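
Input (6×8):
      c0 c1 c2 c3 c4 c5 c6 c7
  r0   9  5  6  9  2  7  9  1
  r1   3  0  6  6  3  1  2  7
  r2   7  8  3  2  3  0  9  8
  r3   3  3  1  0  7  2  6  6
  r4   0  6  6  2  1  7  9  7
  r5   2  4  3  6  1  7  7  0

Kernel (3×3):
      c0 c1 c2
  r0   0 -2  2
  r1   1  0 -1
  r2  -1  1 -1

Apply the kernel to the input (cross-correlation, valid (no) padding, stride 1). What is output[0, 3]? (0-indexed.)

16

The receptive field on the input at this output position is [9 2 7 / 6 3 1 / 2 3 0]. Elementwise product with the kernel and sum: 2·-2 + 7·2 + 6·1 + 1·-1 + 2·-1 + 3·1 + 0·-1.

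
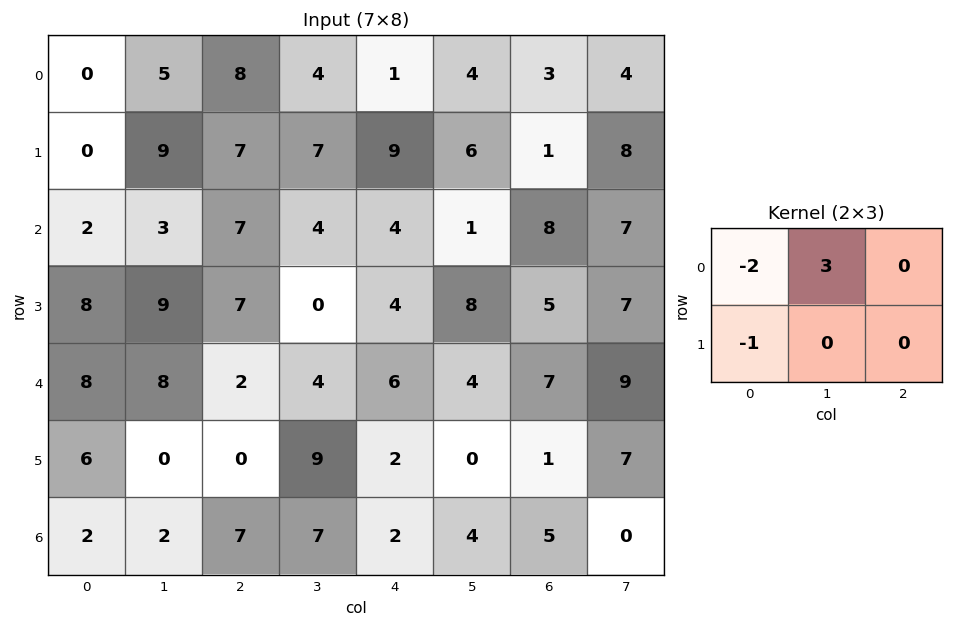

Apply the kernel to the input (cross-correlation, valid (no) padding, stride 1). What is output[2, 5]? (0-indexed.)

14

The receptive field on the input at this output position is [1 8 7 / 8 5 7]. Elementwise product with the kernel and sum: 1·-2 + 8·3 + 8·-1.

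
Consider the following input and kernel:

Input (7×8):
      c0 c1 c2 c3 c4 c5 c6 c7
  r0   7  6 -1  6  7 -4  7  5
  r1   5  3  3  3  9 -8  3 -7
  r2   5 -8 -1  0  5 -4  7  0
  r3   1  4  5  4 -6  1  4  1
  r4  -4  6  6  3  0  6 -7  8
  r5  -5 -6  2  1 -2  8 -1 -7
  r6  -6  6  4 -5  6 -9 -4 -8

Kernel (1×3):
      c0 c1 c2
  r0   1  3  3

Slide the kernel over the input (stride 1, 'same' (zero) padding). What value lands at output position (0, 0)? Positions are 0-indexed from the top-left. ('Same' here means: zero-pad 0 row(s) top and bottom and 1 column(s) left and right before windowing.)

39

The receptive field on the zero-padded input at this output position is [0 7 6]. Elementwise product with the kernel and sum: 0·1 + 7·3 + 6·3.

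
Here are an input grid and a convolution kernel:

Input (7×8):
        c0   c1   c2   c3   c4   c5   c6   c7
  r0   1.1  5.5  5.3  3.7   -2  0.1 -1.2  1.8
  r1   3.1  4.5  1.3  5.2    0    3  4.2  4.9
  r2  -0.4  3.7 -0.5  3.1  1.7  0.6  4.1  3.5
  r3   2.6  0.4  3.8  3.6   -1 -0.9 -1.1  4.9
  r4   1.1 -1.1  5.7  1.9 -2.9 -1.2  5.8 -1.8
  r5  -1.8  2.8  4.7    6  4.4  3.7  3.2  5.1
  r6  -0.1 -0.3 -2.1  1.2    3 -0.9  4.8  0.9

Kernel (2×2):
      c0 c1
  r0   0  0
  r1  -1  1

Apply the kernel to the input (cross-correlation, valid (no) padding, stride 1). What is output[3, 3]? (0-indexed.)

-4.8

The receptive field on the input at this output position is [3.6 -1 / 1.9 -2.9]. Elementwise product with the kernel and sum: 1.9·-1 + -2.9·1.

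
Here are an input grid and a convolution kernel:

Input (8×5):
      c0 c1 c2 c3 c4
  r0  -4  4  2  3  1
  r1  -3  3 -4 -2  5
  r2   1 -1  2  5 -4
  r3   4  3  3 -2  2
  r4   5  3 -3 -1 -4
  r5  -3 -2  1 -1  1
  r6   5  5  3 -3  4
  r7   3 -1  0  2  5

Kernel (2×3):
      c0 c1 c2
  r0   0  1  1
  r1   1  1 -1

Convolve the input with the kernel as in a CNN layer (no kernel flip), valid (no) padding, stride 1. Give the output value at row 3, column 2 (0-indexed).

The receptive field on the input at this output position is [3 -2 2 / -3 -1 -4]. Elementwise product with the kernel and sum: -2·1 + 2·1 + -3·1 + -1·1 + -4·-1.

0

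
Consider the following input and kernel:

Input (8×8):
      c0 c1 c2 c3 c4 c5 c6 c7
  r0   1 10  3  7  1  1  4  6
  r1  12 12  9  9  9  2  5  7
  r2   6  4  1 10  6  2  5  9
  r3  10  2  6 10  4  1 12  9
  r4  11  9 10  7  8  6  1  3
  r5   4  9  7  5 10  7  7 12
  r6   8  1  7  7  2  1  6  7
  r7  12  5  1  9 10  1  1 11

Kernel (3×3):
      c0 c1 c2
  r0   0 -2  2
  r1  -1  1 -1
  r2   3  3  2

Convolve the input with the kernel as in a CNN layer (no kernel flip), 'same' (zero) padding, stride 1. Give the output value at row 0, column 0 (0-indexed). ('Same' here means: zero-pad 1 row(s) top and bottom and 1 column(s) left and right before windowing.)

51

The receptive field on the zero-padded input at this output position is [0 0 0 / 0 1 10 / 0 12 12]. Elementwise product with the kernel and sum: 0·-2 + 0·2 + 0·-1 + 1·1 + 10·-1 + 0·3 + 12·3 + 12·2.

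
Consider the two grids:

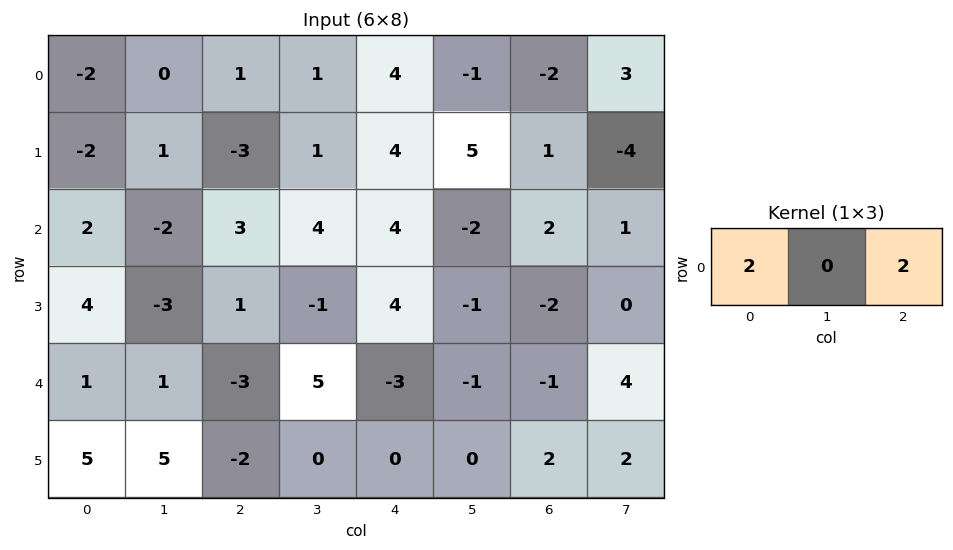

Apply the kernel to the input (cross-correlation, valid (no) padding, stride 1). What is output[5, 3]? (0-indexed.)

The receptive field on the input at this output position is [0 0 0]. Elementwise product with the kernel and sum: 0·2 + 0·2.

0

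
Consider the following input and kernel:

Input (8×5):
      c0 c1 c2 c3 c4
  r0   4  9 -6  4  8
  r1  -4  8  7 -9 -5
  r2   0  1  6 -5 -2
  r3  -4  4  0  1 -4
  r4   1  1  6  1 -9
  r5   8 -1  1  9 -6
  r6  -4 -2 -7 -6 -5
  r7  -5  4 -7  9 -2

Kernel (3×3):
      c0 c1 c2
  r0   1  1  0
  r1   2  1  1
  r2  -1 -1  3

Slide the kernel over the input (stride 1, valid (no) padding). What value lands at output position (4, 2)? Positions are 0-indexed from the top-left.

10

The receptive field on the input at this output position is [6 1 -9 / 1 9 -6 / -7 -6 -5]. Elementwise product with the kernel and sum: 6·1 + 1·1 + 1·2 + 9·1 + -6·1 + -7·-1 + -6·-1 + -5·3.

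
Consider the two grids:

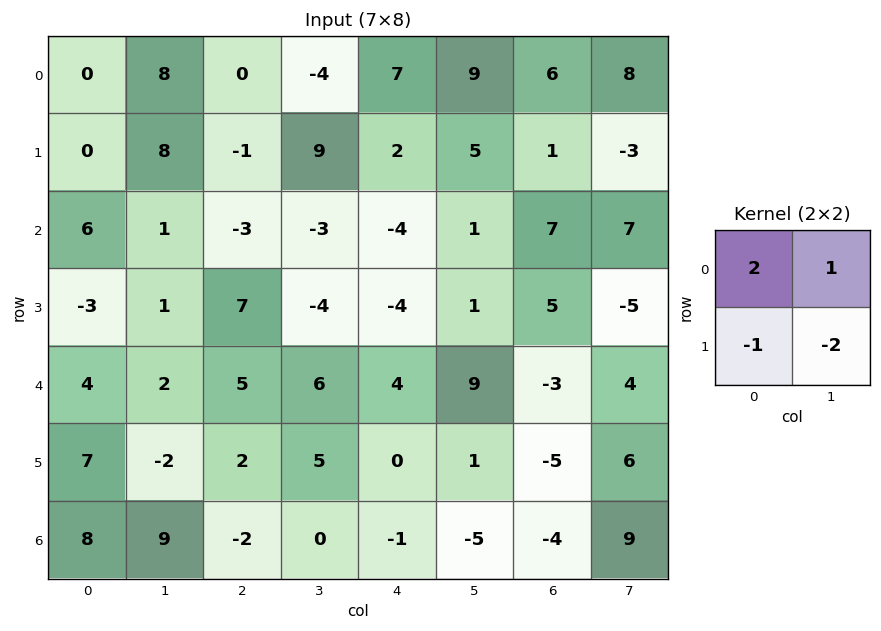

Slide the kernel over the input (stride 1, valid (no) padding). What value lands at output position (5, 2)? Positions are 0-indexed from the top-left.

The receptive field on the input at this output position is [2 5 / -2 0]. Elementwise product with the kernel and sum: 2·2 + 5·1 + -2·-1 + 0·-2.

11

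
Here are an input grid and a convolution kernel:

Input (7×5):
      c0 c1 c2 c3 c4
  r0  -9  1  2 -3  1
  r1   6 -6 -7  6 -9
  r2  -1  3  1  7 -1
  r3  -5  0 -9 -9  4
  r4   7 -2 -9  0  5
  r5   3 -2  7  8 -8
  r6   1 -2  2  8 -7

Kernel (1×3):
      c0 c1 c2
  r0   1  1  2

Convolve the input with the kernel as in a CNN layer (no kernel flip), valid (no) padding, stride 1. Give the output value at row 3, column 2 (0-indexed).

-10

The receptive field on the input at this output position is [-9 -9 4]. Elementwise product with the kernel and sum: -9·1 + -9·1 + 4·2.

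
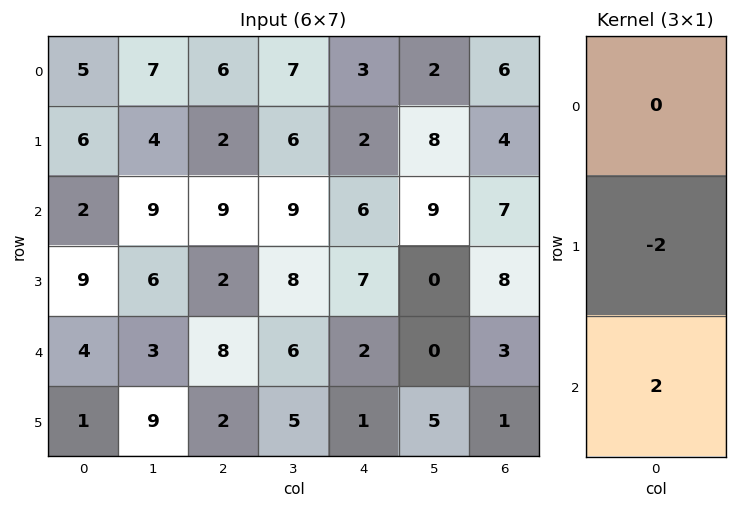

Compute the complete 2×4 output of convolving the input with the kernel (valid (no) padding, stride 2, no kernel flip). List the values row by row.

Output[0,0]: The receptive field on the input at this output position is [5 / 6 / 2]. Elementwise product with the kernel and sum: 6·-2 + 2·2.

-8 14 8 6
-10 12 -10 -10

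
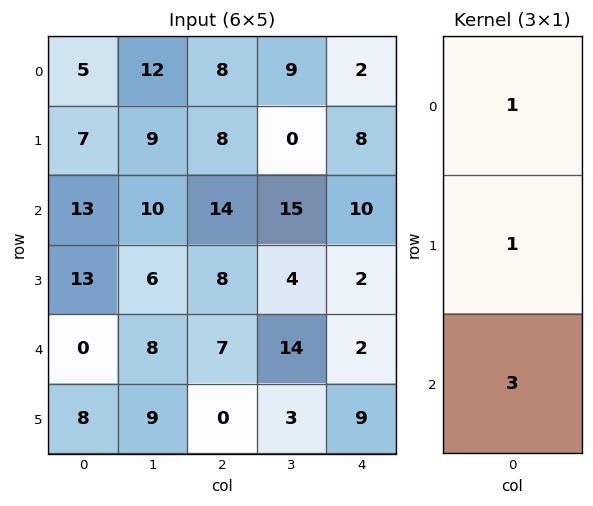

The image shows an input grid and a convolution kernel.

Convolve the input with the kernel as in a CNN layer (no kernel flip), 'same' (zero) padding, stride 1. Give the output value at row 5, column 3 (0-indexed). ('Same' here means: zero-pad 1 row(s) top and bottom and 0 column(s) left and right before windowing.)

The receptive field on the zero-padded input at this output position is [14 / 3 / 0]. Elementwise product with the kernel and sum: 14·1 + 3·1 + 0·3.

17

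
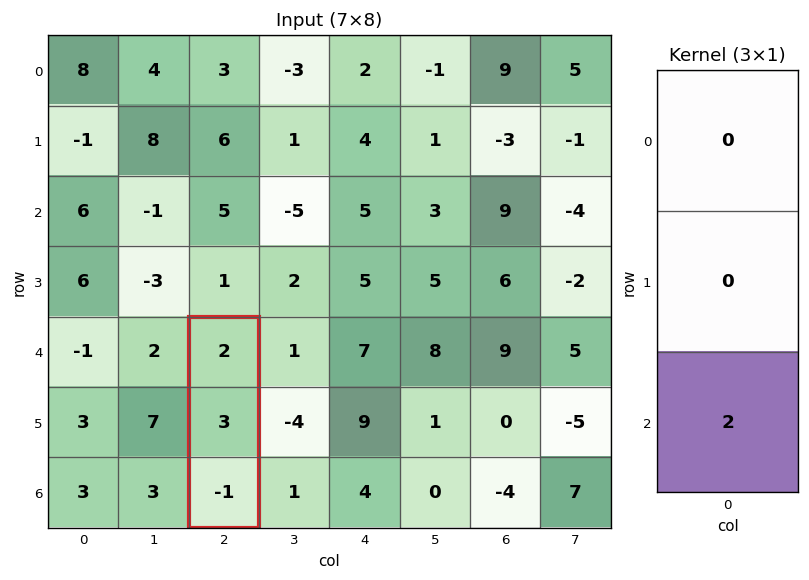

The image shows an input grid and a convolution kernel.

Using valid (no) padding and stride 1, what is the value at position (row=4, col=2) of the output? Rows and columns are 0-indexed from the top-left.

-2

The receptive field on the input at this output position is [2 / 3 / -1]. Elementwise product with the kernel and sum: -1·2.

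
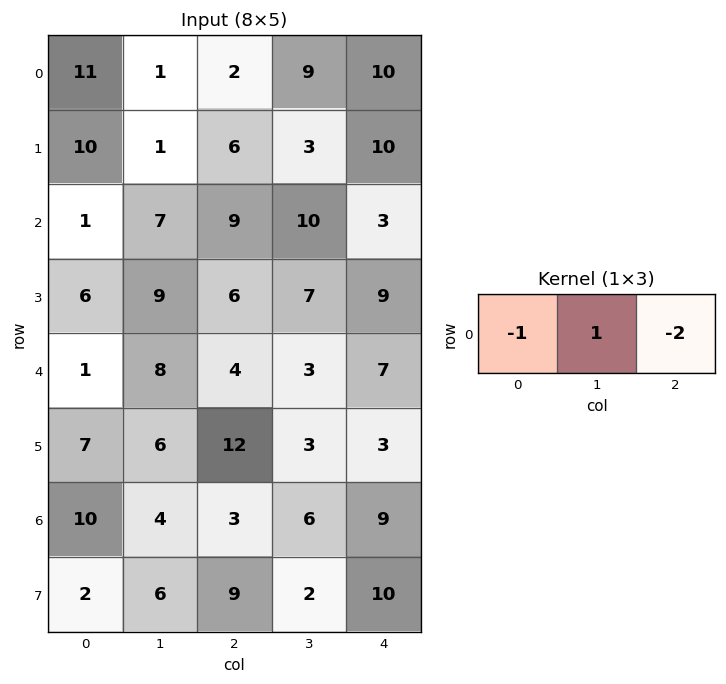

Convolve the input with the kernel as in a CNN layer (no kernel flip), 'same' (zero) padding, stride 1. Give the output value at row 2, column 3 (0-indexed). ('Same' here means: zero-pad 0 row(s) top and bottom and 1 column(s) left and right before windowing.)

-5

The receptive field on the zero-padded input at this output position is [9 10 3]. Elementwise product with the kernel and sum: 9·-1 + 10·1 + 3·-2.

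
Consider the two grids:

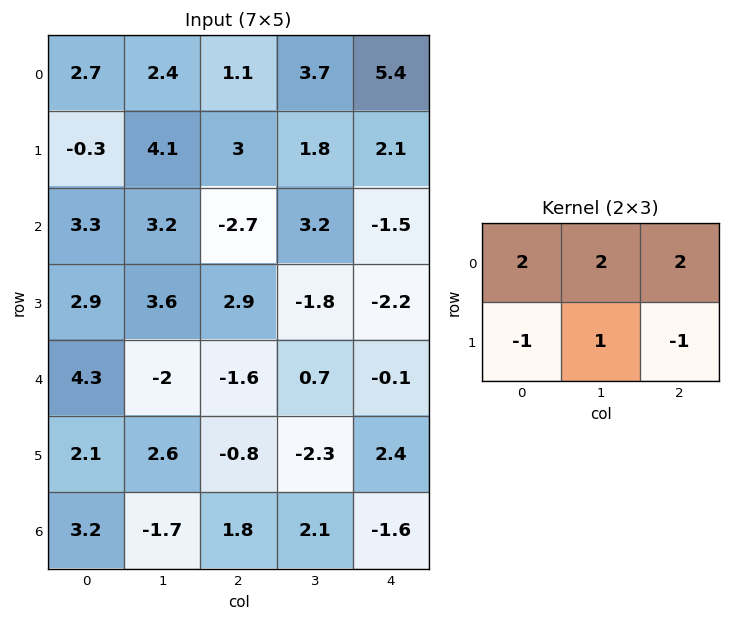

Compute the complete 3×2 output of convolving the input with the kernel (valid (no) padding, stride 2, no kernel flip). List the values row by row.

Output[0,0]: The receptive field on the input at this output position is [2.7 2.4 1.1 / -0.3 4.1 3]. Elementwise product with the kernel and sum: 2.7·2 + 2.4·2 + 1.1·2 + -0.3·-1 + 4.1·1 + 3·-1.

13.8 17.1
5.4 -4.5
2.7 -5.9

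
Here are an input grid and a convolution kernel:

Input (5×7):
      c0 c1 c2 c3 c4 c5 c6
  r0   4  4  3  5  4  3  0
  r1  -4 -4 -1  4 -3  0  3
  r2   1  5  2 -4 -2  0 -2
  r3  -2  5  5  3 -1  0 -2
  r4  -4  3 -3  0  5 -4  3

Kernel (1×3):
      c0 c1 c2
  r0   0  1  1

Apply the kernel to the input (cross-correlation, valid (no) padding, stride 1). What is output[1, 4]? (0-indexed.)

3

The receptive field on the input at this output position is [-3 0 3]. Elementwise product with the kernel and sum: 0·1 + 3·1.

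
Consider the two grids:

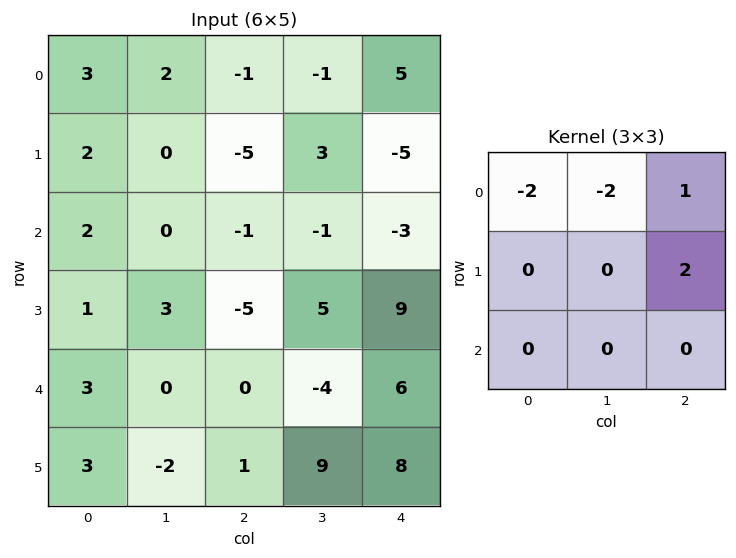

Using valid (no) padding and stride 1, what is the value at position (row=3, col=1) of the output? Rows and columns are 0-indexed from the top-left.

1

The receptive field on the input at this output position is [3 -5 5 / 0 0 -4 / -2 1 9]. Elementwise product with the kernel and sum: 3·-2 + -5·-2 + 5·1 + -4·2.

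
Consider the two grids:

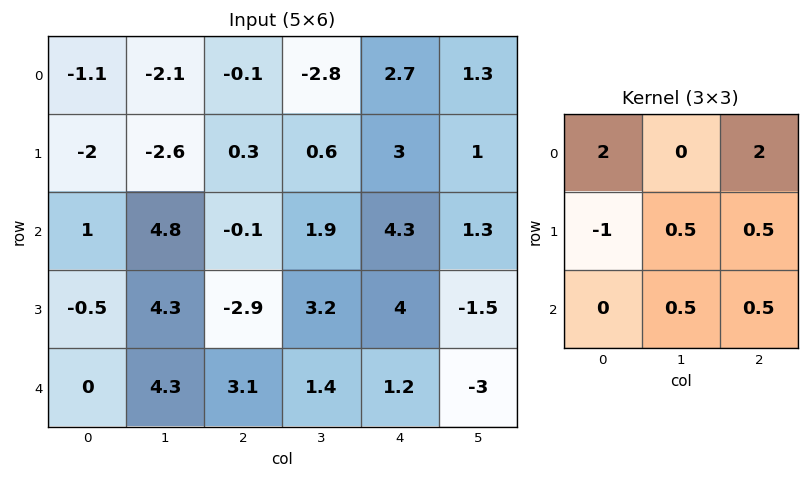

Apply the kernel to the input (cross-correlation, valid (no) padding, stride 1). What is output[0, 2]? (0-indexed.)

The receptive field on the input at this output position is [-0.1 -2.8 2.7 / 0.3 0.6 3 / -0.1 1.9 4.3]. Elementwise product with the kernel and sum: -0.1·2 + 2.7·2 + 0.3·-1 + 0.6·0.5 + 3·0.5 + 1.9·0.5 + 4.3·0.5.

9.8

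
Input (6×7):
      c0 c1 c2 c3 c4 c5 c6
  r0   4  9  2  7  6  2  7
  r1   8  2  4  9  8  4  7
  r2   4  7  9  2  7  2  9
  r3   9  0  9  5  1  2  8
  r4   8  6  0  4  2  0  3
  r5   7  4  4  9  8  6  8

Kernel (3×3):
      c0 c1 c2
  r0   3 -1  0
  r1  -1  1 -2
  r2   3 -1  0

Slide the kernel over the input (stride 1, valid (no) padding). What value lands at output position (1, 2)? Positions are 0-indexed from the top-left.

The receptive field on the input at this output position is [4 9 8 / 9 2 7 / 9 5 1]. Elementwise product with the kernel and sum: 4·3 + 9·-1 + 9·-1 + 2·1 + 7·-2 + 9·3 + 5·-1.

4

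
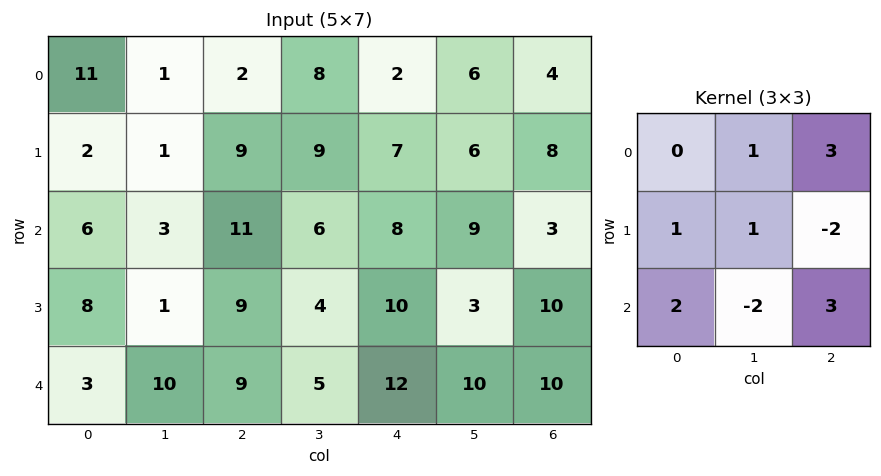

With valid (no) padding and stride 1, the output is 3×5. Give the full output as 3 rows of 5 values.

Output[0,0]: The receptive field on the input at this output position is [11 1 2 / 2 1 9 / 6 3 11]. Elementwise product with the kernel and sum: 1·1 + 2·3 + 2·1 + 1·1 + 9·-2 + 6·2 + 3·-2 + 11·3.

31 20 52 47 22
56 34 71 18 85
40 48 67 59 45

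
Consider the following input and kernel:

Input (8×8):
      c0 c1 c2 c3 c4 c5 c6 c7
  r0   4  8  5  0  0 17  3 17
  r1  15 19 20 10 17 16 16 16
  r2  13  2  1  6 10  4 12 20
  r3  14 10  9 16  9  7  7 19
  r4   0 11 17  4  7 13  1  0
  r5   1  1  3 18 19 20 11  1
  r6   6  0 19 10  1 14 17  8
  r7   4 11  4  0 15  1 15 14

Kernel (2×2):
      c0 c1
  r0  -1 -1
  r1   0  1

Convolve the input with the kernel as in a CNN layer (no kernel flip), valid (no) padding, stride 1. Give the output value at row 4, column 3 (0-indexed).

The receptive field on the input at this output position is [4 7 / 18 19]. Elementwise product with the kernel and sum: 4·-1 + 7·-1 + 19·1.

8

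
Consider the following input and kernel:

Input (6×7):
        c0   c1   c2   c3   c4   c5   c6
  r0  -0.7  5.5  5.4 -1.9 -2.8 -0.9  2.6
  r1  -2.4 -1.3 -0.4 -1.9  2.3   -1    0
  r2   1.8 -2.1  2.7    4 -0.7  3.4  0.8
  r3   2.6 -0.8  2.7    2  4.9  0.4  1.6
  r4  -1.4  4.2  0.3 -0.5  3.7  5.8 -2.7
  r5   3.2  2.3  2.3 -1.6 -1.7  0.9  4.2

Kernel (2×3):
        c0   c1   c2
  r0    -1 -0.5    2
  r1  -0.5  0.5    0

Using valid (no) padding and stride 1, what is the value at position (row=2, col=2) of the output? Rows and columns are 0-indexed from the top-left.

-6.45

The receptive field on the input at this output position is [2.7 4 -0.7 / 2.7 2 4.9]. Elementwise product with the kernel and sum: 2.7·-1 + 4·-0.5 + -0.7·2 + 2.7·-0.5 + 2·0.5.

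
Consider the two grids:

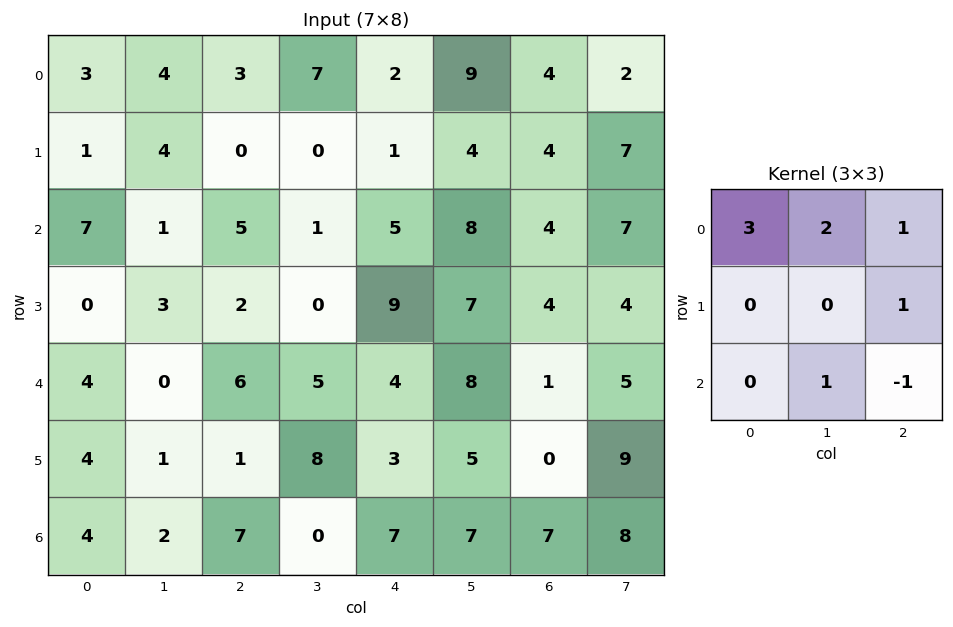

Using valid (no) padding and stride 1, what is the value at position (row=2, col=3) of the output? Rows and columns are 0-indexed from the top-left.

24

The receptive field on the input at this output position is [1 5 8 / 0 9 7 / 5 4 8]. Elementwise product with the kernel and sum: 1·3 + 5·2 + 8·1 + 7·1 + 4·1 + 8·-1.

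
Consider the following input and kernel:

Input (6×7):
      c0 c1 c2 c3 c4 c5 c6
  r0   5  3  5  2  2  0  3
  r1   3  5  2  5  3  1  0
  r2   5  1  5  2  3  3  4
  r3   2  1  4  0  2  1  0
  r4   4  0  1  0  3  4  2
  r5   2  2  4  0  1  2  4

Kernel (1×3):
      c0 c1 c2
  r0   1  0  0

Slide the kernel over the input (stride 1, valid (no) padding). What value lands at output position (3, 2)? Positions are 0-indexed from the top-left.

4

The receptive field on the input at this output position is [4 0 2]. Elementwise product with the kernel and sum: 4·1.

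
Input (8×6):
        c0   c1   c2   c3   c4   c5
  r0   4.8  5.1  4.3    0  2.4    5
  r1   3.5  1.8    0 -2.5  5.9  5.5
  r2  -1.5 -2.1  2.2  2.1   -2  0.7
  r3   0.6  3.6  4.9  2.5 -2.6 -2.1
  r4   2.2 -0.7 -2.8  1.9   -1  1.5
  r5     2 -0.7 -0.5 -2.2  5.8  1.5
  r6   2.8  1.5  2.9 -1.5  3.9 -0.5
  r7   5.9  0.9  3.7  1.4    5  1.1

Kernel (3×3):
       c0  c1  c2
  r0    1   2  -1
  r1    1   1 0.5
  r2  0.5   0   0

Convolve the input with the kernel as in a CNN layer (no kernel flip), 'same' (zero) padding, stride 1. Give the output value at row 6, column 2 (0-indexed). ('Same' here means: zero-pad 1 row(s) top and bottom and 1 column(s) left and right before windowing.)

4.6

The receptive field on the zero-padded input at this output position is [-0.7 -0.5 -2.2 / 1.5 2.9 -1.5 / 0.9 3.7 1.4]. Elementwise product with the kernel and sum: -0.7·1 + -0.5·2 + -2.2·-1 + 1.5·1 + 2.9·1 + -1.5·0.5 + 0.9·0.5.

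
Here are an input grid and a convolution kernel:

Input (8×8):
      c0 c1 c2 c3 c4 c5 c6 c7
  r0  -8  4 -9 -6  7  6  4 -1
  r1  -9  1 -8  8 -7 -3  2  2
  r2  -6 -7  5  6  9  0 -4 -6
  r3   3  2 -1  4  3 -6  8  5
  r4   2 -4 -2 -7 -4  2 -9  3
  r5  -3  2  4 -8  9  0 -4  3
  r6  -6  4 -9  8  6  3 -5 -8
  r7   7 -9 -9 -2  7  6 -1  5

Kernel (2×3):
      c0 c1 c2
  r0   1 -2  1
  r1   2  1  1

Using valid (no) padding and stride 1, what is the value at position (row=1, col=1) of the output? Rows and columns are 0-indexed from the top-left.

The receptive field on the input at this output position is [1 -8 8 / -7 5 6]. Elementwise product with the kernel and sum: 1·1 + -8·-2 + 8·1 + -7·2 + 5·1 + 6·1.

22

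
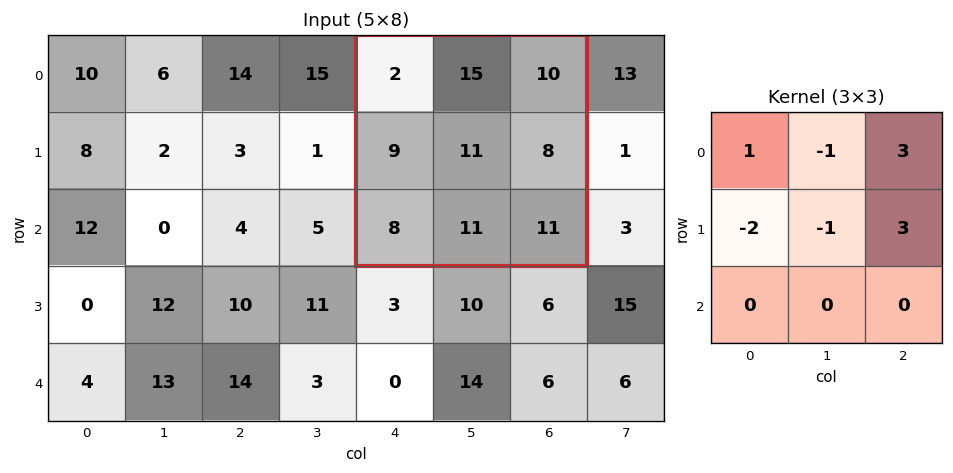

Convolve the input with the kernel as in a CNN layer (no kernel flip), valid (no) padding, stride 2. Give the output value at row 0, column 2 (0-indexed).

The receptive field on the input at this output position is [2 15 10 / 9 11 8 / 8 11 11]. Elementwise product with the kernel and sum: 2·1 + 15·-1 + 10·3 + 9·-2 + 11·-1 + 8·3.

12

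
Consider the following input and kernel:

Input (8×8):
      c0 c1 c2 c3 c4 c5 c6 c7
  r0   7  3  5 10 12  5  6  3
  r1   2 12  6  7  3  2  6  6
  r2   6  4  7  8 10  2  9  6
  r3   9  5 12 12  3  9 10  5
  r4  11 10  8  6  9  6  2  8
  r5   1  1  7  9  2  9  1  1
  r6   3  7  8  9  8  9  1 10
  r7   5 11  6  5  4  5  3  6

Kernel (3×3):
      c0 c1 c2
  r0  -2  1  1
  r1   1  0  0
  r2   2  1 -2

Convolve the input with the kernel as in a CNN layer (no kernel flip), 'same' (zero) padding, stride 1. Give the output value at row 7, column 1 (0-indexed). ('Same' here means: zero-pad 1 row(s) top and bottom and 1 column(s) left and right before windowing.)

The receptive field on the zero-padded input at this output position is [3 7 8 / 5 11 6 / 0 0 0]. Elementwise product with the kernel and sum: 3·-2 + 7·1 + 8·1 + 5·1 + 0·2 + 0·1 + 0·-2.

14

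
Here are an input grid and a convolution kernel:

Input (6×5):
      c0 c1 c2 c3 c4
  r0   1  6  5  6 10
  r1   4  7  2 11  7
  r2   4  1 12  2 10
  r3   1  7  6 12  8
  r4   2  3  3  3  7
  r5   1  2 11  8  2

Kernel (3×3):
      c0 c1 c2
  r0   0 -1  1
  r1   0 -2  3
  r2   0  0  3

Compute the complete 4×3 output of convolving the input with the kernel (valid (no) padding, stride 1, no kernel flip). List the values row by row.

Output[0,0]: The receptive field on the input at this output position is [1 6 5 / 4 7 2 / 4 1 12]. Elementwise product with the kernel and sum: 6·-1 + 5·1 + 7·-2 + 2·3 + 12·3.

27 36 33
47 27 46
24 23 29
35 33 17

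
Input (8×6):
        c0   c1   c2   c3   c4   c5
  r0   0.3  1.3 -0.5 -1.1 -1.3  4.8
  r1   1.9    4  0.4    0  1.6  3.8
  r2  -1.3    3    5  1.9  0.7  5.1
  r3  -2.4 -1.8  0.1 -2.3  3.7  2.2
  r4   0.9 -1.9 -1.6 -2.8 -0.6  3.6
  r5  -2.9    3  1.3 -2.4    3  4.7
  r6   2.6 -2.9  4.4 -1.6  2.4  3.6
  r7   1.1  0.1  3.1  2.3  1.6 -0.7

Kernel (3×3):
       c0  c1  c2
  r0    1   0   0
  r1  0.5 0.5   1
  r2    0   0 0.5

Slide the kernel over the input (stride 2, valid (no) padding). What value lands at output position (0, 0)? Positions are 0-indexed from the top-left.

6.15

The receptive field on the input at this output position is [0.3 1.3 -0.5 / 1.9 4 0.4 / -1.3 3 5]. Elementwise product with the kernel and sum: 0.3·1 + 1.9·0.5 + 4·0.5 + 0.4·1 + 5·0.5.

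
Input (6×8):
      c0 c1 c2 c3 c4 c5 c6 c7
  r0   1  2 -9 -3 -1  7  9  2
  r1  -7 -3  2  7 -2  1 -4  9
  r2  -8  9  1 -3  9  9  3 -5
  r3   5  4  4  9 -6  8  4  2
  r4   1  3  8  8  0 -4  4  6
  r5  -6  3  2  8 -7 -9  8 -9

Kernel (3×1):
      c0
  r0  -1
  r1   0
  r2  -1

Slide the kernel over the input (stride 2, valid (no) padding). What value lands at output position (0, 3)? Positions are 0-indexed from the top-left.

The receptive field on the input at this output position is [9 / -4 / 3]. Elementwise product with the kernel and sum: 9·-1 + 3·-1.

-12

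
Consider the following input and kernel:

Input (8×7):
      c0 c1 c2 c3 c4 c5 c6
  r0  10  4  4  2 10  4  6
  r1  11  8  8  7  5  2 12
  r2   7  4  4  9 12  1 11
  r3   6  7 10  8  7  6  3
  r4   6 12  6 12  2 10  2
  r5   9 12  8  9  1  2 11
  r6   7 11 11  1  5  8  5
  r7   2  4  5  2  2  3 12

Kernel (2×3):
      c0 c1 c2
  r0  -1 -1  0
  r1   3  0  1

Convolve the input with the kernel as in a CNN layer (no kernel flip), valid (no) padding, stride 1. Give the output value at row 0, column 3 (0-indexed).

11

The receptive field on the input at this output position is [2 10 4 / 7 5 2]. Elementwise product with the kernel and sum: 2·-1 + 10·-1 + 7·3 + 2·1.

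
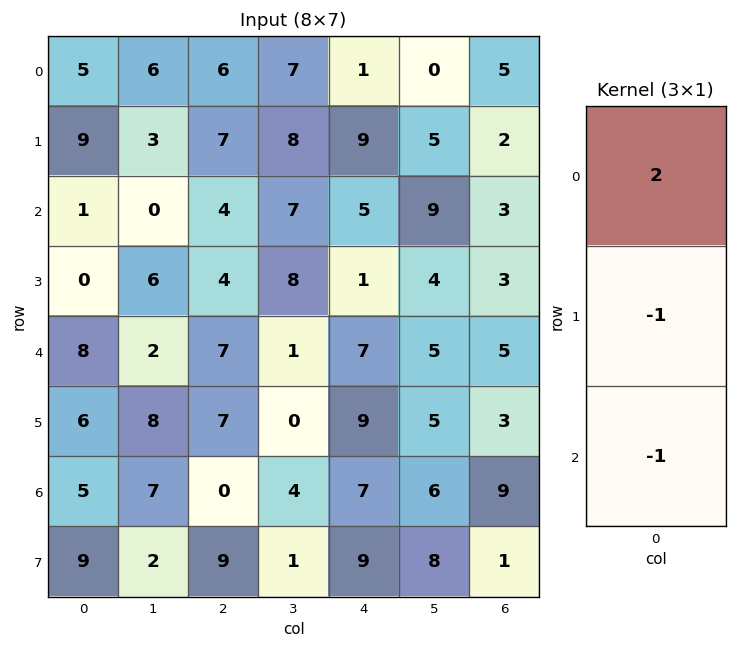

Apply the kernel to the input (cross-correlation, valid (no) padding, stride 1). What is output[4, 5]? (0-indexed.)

-1

The receptive field on the input at this output position is [5 / 5 / 6]. Elementwise product with the kernel and sum: 5·2 + 5·-1 + 6·-1.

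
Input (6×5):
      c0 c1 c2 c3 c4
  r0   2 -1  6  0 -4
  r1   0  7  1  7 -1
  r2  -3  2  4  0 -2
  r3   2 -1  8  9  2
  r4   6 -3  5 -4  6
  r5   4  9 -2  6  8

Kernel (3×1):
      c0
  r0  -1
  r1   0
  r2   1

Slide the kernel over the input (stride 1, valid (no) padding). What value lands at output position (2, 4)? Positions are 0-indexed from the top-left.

8

The receptive field on the input at this output position is [-2 / 2 / 6]. Elementwise product with the kernel and sum: -2·-1 + 6·1.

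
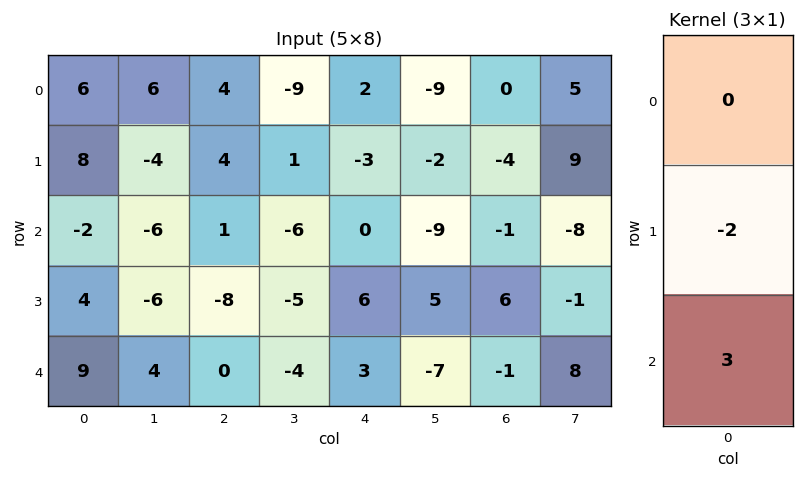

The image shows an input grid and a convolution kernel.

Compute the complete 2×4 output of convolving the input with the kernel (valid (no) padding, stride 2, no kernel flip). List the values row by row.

-22 -5 6 5
19 16 -3 -15

Output[0,0]: The receptive field on the input at this output position is [6 / 8 / -2]. Elementwise product with the kernel and sum: 8·-2 + -2·3.
Output[0,1]: The receptive field on the input at this output position is [4 / 4 / 1]. Elementwise product with the kernel and sum: 4·-2 + 1·3.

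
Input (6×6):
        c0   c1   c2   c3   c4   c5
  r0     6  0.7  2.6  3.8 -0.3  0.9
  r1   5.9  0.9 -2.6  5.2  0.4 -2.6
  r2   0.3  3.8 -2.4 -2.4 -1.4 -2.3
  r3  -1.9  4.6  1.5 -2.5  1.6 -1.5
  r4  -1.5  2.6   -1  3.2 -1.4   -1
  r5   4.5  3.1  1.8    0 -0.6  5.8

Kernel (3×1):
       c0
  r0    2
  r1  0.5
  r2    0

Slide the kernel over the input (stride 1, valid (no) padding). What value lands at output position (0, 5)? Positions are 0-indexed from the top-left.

The receptive field on the input at this output position is [0.9 / -2.6 / -2.3]. Elementwise product with the kernel and sum: 0.9·2 + -2.6·0.5.

0.5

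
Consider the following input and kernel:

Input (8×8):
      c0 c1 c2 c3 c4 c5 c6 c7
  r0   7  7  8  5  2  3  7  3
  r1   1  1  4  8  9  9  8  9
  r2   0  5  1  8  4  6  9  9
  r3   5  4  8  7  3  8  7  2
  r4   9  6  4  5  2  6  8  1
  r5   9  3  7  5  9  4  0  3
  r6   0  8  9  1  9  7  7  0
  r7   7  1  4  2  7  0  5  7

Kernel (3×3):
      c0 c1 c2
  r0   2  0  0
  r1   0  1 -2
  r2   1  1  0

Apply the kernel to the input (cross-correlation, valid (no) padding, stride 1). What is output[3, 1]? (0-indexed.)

The receptive field on the input at this output position is [4 8 7 / 6 4 5 / 3 7 5]. Elementwise product with the kernel and sum: 4·2 + 4·1 + 5·-2 + 3·1 + 7·1.

12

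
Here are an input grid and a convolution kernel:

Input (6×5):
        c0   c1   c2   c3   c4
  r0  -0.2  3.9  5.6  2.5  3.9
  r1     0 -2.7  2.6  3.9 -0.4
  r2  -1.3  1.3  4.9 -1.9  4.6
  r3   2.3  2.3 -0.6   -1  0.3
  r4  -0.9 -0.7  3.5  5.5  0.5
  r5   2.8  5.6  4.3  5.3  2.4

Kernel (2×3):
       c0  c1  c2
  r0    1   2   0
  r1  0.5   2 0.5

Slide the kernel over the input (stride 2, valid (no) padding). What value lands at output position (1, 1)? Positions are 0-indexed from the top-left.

-1.05

The receptive field on the input at this output position is [4.9 -1.9 4.6 / -0.6 -1 0.3]. Elementwise product with the kernel and sum: 4.9·1 + -1.9·2 + -0.6·0.5 + -1·2 + 0.3·0.5.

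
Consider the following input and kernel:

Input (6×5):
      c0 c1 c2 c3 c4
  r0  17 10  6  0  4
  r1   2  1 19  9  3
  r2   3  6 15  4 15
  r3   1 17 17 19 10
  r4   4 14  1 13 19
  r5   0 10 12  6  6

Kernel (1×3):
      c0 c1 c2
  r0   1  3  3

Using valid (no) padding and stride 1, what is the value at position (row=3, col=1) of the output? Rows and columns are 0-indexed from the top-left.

125

The receptive field on the input at this output position is [17 17 19]. Elementwise product with the kernel and sum: 17·1 + 17·3 + 19·3.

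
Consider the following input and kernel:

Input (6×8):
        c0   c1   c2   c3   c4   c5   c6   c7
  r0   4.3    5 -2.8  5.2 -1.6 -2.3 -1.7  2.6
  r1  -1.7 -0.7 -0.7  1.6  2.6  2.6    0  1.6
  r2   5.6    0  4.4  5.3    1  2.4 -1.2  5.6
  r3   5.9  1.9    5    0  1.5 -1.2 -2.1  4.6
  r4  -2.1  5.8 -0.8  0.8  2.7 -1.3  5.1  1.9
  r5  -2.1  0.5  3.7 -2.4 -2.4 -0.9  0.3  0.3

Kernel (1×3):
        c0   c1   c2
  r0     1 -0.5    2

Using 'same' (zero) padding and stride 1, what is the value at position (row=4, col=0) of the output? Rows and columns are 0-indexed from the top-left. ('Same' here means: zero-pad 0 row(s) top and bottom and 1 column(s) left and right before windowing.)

12.65

The receptive field on the zero-padded input at this output position is [0 -2.1 5.8]. Elementwise product with the kernel and sum: 0·1 + -2.1·-0.5 + 5.8·2.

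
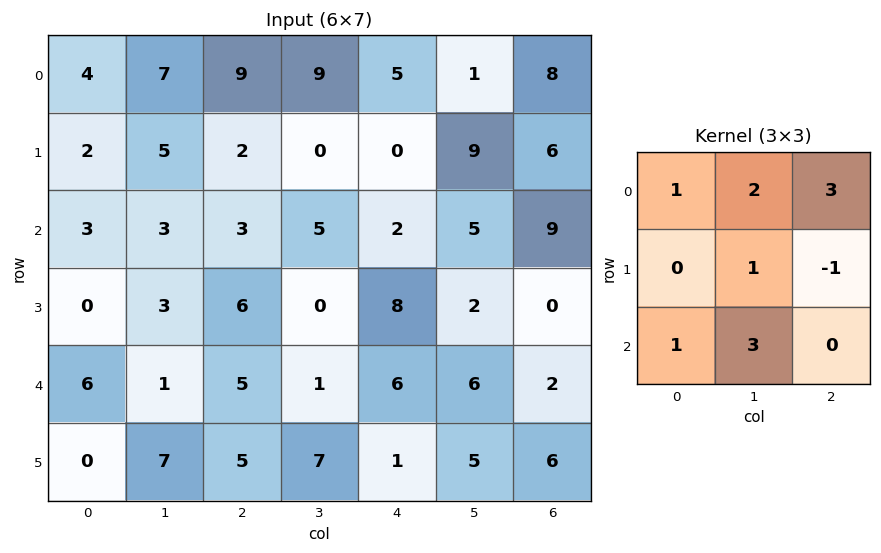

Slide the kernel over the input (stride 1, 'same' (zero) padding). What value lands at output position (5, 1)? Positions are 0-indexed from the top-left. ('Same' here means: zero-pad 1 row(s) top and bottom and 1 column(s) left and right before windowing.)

The receptive field on the zero-padded input at this output position is [6 1 5 / 0 7 5 / 0 0 0]. Elementwise product with the kernel and sum: 6·1 + 1·2 + 5·3 + 7·1 + 5·-1 + 0·1 + 0·3.

25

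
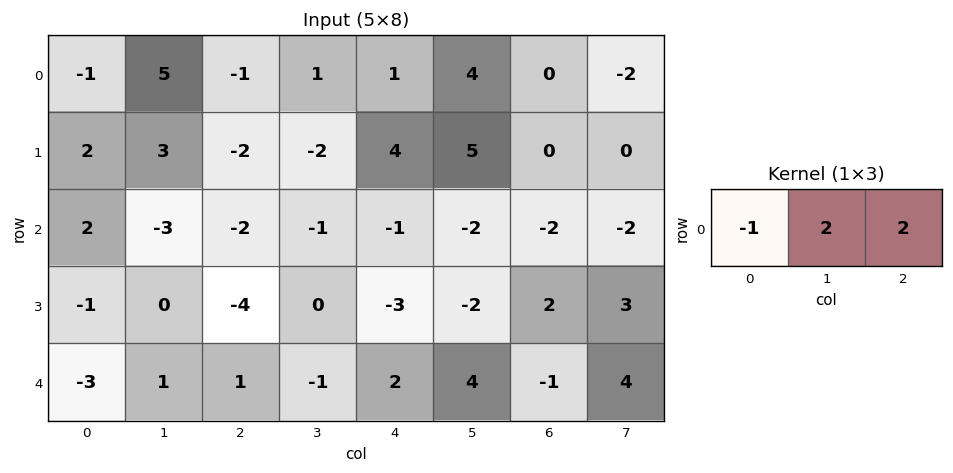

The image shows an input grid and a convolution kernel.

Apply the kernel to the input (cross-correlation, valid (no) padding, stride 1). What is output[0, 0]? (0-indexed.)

9

The receptive field on the input at this output position is [-1 5 -1]. Elementwise product with the kernel and sum: -1·-1 + 5·2 + -1·2.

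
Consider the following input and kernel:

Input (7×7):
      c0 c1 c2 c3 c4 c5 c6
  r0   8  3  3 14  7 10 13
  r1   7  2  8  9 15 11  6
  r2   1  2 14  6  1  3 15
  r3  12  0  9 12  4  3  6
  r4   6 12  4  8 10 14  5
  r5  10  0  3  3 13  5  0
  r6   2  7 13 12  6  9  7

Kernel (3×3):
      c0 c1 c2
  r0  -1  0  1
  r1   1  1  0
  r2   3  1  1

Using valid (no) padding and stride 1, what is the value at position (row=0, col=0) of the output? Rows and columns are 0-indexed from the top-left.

23

The receptive field on the input at this output position is [8 3 3 / 7 2 8 / 1 2 14]. Elementwise product with the kernel and sum: 8·-1 + 3·1 + 7·1 + 2·1 + 1·3 + 2·1 + 14·1.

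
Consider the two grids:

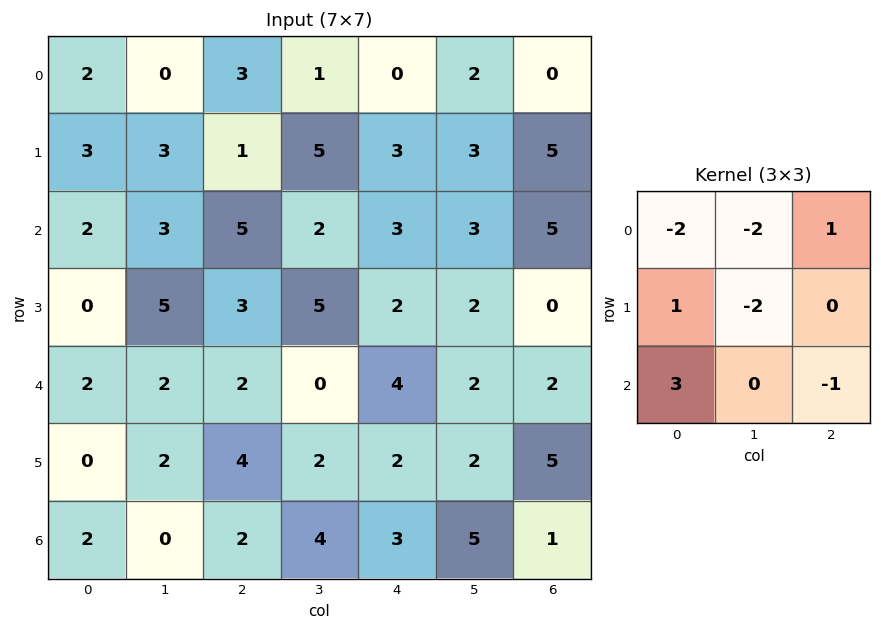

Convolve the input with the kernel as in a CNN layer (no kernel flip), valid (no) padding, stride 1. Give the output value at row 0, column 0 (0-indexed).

-3

The receptive field on the input at this output position is [2 0 3 / 3 3 1 / 2 3 5]. Elementwise product with the kernel and sum: 2·-2 + 0·-2 + 3·1 + 3·1 + 3·-2 + 2·3 + 5·-1.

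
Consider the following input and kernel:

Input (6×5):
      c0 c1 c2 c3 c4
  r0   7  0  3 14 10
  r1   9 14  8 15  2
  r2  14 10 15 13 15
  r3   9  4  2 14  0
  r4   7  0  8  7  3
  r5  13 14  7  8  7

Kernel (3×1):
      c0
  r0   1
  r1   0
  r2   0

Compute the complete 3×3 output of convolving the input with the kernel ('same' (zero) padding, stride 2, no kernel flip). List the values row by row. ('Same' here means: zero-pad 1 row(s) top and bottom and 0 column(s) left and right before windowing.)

0 0 0
9 8 2
9 2 0

Output[0,0]: The receptive field on the zero-padded input at this output position is [0 / 7 / 9]. Elementwise product with the kernel and sum: 0·1.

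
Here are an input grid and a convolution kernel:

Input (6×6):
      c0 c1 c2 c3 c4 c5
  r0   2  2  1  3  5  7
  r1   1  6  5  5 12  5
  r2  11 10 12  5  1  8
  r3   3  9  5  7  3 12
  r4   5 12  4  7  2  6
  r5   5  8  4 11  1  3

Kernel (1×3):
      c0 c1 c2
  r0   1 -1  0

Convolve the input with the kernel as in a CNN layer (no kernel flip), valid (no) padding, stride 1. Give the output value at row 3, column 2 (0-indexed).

-2

The receptive field on the input at this output position is [5 7 3]. Elementwise product with the kernel and sum: 5·1 + 7·-1.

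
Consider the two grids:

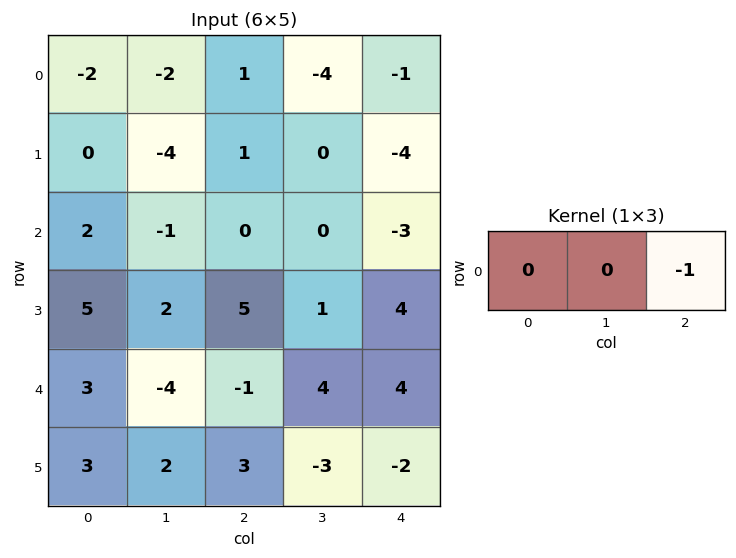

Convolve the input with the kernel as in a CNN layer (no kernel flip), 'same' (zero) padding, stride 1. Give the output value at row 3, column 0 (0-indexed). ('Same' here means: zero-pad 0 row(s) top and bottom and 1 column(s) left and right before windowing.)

The receptive field on the zero-padded input at this output position is [0 5 2]. Elementwise product with the kernel and sum: 2·-1.

-2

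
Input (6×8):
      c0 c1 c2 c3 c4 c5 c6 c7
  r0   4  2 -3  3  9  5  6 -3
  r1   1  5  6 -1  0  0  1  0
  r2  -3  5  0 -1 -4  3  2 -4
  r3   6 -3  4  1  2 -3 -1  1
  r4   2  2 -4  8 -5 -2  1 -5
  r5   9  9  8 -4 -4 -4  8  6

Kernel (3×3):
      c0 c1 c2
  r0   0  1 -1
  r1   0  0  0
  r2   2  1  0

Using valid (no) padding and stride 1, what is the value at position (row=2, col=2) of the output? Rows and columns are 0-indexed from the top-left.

The receptive field on the input at this output position is [0 -1 -4 / 4 1 2 / -4 8 -5]. Elementwise product with the kernel and sum: -1·1 + -4·-1 + -4·2 + 8·1.

3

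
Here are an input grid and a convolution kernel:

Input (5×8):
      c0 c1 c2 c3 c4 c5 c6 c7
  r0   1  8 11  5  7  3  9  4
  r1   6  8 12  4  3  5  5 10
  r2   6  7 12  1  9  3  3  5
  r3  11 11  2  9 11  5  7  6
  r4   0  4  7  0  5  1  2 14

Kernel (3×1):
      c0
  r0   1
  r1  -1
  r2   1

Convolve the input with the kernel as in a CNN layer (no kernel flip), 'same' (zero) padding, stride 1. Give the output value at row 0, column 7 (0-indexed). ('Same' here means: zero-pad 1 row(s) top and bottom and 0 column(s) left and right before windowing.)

6

The receptive field on the zero-padded input at this output position is [0 / 4 / 10]. Elementwise product with the kernel and sum: 0·1 + 4·-1 + 10·1.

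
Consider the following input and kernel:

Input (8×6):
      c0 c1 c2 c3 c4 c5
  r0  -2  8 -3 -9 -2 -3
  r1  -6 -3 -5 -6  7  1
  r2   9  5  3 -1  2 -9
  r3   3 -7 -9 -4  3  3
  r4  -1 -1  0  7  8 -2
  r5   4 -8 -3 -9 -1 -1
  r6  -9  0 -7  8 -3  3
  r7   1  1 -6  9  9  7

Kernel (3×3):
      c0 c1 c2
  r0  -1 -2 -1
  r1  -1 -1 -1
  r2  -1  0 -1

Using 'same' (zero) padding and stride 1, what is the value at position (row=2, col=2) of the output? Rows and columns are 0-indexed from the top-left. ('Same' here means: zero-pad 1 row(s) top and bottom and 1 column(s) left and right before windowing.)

The receptive field on the zero-padded input at this output position is [-3 -5 -6 / 5 3 -1 / -7 -9 -4]. Elementwise product with the kernel and sum: -3·-1 + -5·-2 + -6·-1 + 5·-1 + 3·-1 + -1·-1 + -7·-1 + -4·-1.

23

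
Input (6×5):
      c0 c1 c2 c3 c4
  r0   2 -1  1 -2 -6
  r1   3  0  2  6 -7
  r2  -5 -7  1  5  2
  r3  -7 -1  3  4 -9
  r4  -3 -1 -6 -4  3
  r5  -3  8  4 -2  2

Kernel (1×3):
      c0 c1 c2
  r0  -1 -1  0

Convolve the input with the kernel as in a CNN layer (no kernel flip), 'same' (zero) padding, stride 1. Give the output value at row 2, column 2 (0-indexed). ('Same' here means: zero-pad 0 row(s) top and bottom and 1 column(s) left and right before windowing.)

6

The receptive field on the zero-padded input at this output position is [-7 1 5]. Elementwise product with the kernel and sum: -7·-1 + 1·-1.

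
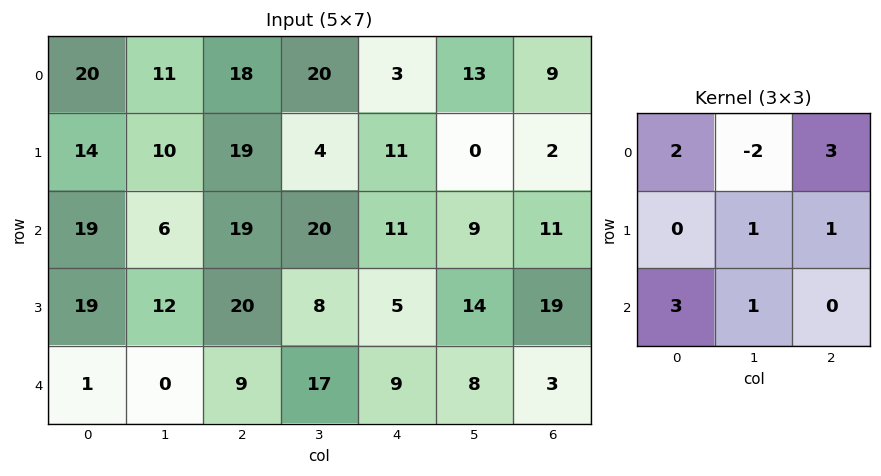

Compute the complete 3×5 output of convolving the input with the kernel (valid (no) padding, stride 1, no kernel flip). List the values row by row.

164 106 97 155 51
159 89 162 35 77
118 71 88 124 105

Output[0,0]: The receptive field on the input at this output position is [20 11 18 / 14 10 19 / 19 6 19]. Elementwise product with the kernel and sum: 20·2 + 11·-2 + 18·3 + 10·1 + 19·1 + 19·3 + 6·1.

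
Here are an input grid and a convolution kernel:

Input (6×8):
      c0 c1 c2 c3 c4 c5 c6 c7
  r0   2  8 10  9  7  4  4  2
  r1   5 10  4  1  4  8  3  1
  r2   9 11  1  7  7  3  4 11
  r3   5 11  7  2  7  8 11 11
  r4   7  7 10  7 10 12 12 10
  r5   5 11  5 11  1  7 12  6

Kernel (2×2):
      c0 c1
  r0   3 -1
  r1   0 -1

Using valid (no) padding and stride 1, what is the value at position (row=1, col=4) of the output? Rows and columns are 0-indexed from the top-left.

The receptive field on the input at this output position is [4 8 / 7 3]. Elementwise product with the kernel and sum: 4·3 + 8·-1 + 3·-1.

1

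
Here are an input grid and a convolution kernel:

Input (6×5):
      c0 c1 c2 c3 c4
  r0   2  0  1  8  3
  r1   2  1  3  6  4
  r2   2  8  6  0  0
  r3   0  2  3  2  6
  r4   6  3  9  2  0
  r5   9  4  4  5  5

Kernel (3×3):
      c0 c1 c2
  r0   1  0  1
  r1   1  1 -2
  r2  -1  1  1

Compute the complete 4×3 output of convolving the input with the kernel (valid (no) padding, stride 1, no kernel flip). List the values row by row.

12 -2 -1
8 24 18
10 17 -8
-7 17 26

Output[0,0]: The receptive field on the input at this output position is [2 0 1 / 2 1 3 / 2 8 6]. Elementwise product with the kernel and sum: 2·1 + 1·1 + 2·1 + 1·1 + 3·-2 + 2·-1 + 8·1 + 6·1.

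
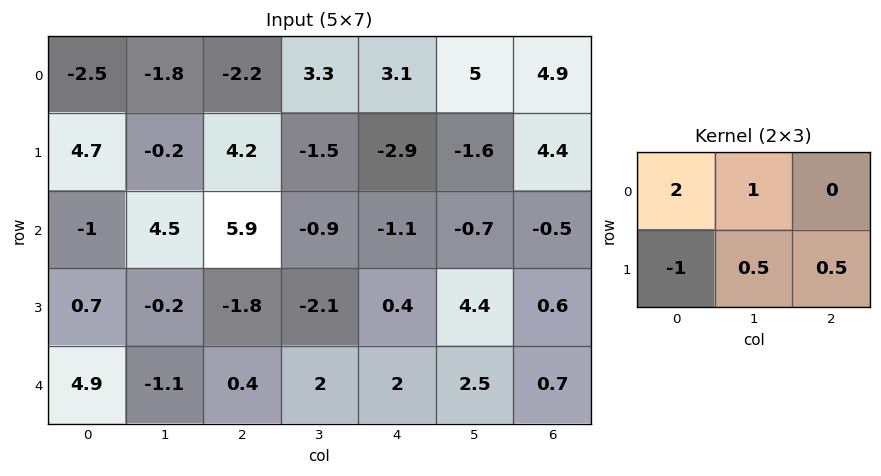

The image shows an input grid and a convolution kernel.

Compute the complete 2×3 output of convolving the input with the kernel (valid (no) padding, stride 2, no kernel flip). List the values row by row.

Output[0,0]: The receptive field on the input at this output position is [-2.5 -1.8 -2.2 / 4.7 -0.2 4.2]. Elementwise product with the kernel and sum: -2.5·2 + -1.8·1 + 4.7·-1 + -0.2·0.5 + 4.2·0.5.

-9.5 -7.5 15.5
0.8 11.85 -0.8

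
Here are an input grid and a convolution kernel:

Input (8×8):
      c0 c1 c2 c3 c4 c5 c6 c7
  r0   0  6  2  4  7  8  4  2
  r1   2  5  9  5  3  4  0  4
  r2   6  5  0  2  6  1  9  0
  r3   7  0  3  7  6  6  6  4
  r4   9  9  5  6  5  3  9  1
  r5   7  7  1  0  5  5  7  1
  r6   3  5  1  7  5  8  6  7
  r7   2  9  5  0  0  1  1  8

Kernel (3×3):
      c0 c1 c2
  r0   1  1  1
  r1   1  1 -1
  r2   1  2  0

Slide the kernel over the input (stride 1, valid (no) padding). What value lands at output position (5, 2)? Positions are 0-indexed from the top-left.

14

The receptive field on the input at this output position is [1 0 5 / 1 7 5 / 5 0 0]. Elementwise product with the kernel and sum: 1·1 + 0·1 + 5·1 + 1·1 + 7·1 + 5·-1 + 5·1 + 0·2.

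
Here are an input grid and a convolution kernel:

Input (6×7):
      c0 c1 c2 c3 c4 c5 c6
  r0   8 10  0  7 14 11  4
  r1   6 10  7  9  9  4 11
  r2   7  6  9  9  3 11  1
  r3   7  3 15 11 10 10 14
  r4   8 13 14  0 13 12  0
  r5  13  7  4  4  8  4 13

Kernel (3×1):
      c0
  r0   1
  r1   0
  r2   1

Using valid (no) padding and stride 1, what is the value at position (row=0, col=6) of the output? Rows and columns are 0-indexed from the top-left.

The receptive field on the input at this output position is [4 / 11 / 1]. Elementwise product with the kernel and sum: 4·1 + 1·1.

5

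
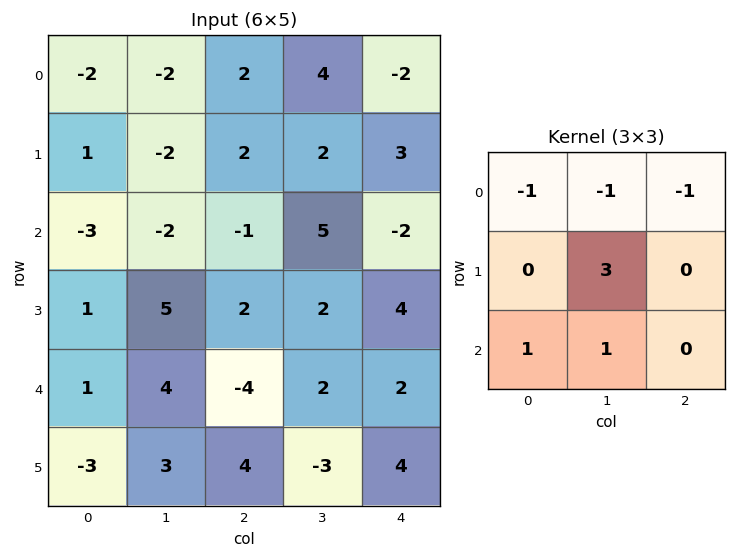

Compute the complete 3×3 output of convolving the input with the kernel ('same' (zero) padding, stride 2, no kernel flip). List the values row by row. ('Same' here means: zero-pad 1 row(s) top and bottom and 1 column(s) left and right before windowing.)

-5 6 -1
-7 2 -5
-6 -14 1

Output[0,0]: The receptive field on the zero-padded input at this output position is [0 0 0 / 0 -2 -2 / 0 1 -2]. Elementwise product with the kernel and sum: 0·-1 + 0·-1 + 0·-1 + -2·3 + 0·1 + 1·1.
Output[0,1]: The receptive field on the zero-padded input at this output position is [0 0 0 / -2 2 4 / -2 2 2]. Elementwise product with the kernel and sum: 0·-1 + 0·-1 + 0·-1 + 2·3 + -2·1 + 2·1.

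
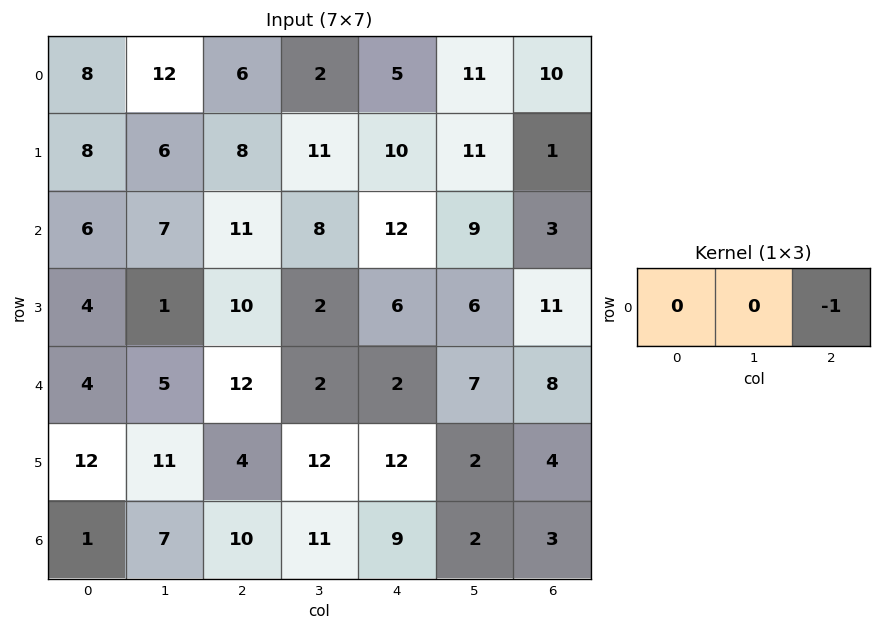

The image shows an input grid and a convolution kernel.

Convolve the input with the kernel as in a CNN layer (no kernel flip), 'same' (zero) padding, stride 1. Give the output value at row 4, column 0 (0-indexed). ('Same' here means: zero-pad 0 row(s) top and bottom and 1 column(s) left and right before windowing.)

-5

The receptive field on the zero-padded input at this output position is [0 4 5]. Elementwise product with the kernel and sum: 5·-1.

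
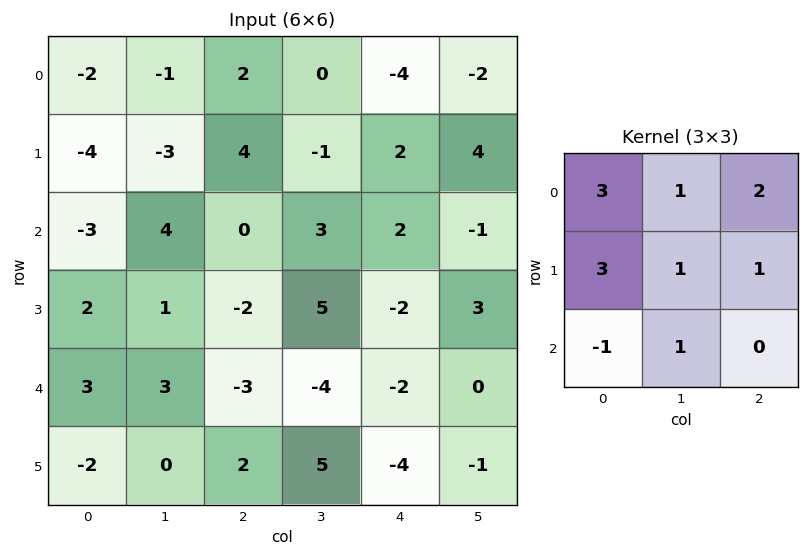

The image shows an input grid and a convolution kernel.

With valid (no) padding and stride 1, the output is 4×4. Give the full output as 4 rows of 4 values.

Output[0,0]: The receptive field on the input at this output position is [-2 -1 2 / -4 -3 4 / -3 4 0]. Elementwise product with the kernel and sum: -2·3 + -1·1 + 2·2 + -4·3 + -3·1 + 4·1 + -3·-1 + 4·1.
Output[0,1]: The receptive field on the input at this output position is [-1 2 0 / -3 4 -1 / 4 0 3]. Elementwise product with the kernel and sum: -1·3 + 2·1 + 0·2 + -3·3 + 4·1 + -1·1 + 4·-1 + 0·1.

-7 -11 14 -6
-13 5 27 10
0 18 3 27
14 15 -17 -4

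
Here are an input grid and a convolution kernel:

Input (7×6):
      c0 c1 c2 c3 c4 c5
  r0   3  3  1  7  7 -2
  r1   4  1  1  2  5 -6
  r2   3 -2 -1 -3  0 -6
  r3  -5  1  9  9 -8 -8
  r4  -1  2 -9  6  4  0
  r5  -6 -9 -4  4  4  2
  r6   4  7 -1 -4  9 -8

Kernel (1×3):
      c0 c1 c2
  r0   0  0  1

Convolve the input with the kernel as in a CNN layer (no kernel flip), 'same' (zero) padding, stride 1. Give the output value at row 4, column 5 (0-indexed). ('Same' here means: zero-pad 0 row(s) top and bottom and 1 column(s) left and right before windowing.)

The receptive field on the zero-padded input at this output position is [4 0 0]. Elementwise product with the kernel and sum: 0·1.

0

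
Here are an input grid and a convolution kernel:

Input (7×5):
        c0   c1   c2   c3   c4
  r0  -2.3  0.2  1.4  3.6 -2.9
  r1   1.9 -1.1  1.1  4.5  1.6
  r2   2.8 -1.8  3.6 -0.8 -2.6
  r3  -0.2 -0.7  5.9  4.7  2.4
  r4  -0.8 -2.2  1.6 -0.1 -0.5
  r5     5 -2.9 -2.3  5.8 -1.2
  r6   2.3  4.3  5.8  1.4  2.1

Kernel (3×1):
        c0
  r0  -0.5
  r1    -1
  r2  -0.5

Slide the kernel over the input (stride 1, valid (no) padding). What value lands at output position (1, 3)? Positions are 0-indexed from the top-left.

The receptive field on the input at this output position is [4.5 / -0.8 / 4.7]. Elementwise product with the kernel and sum: 4.5·-0.5 + -0.8·-1 + 4.7·-0.5.

-3.8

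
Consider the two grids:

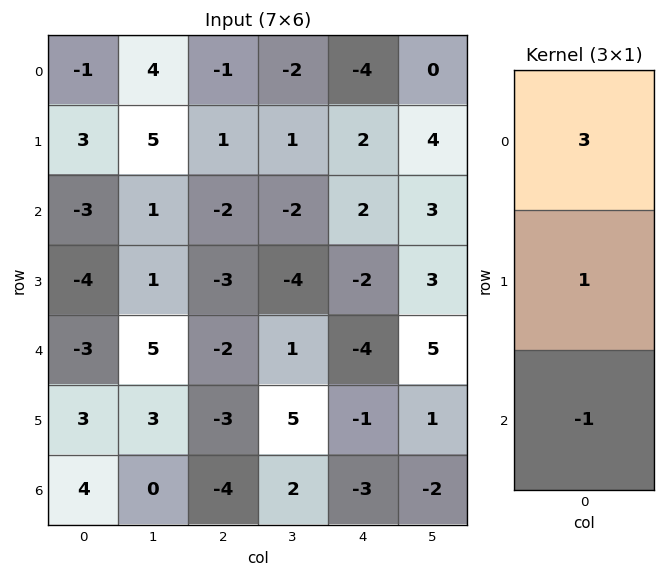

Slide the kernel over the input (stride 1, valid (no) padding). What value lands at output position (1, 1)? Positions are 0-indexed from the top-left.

15

The receptive field on the input at this output position is [5 / 1 / 1]. Elementwise product with the kernel and sum: 5·3 + 1·1 + 1·-1.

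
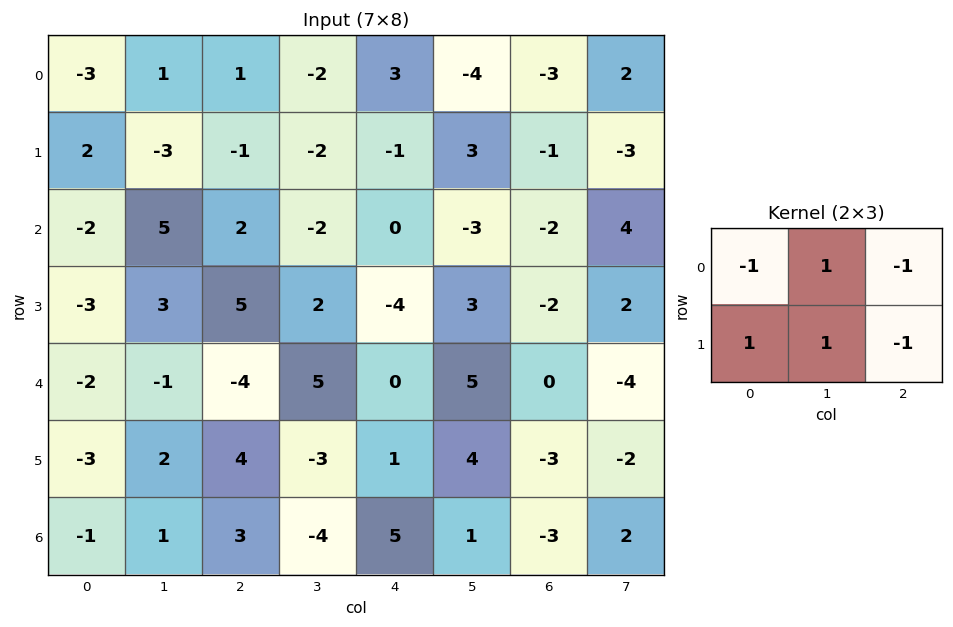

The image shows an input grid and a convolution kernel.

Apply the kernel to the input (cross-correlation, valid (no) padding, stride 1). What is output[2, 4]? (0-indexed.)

0

The receptive field on the input at this output position is [0 -3 -2 / -4 3 -2]. Elementwise product with the kernel and sum: 0·-1 + -3·1 + -2·-1 + -4·1 + 3·1 + -2·-1.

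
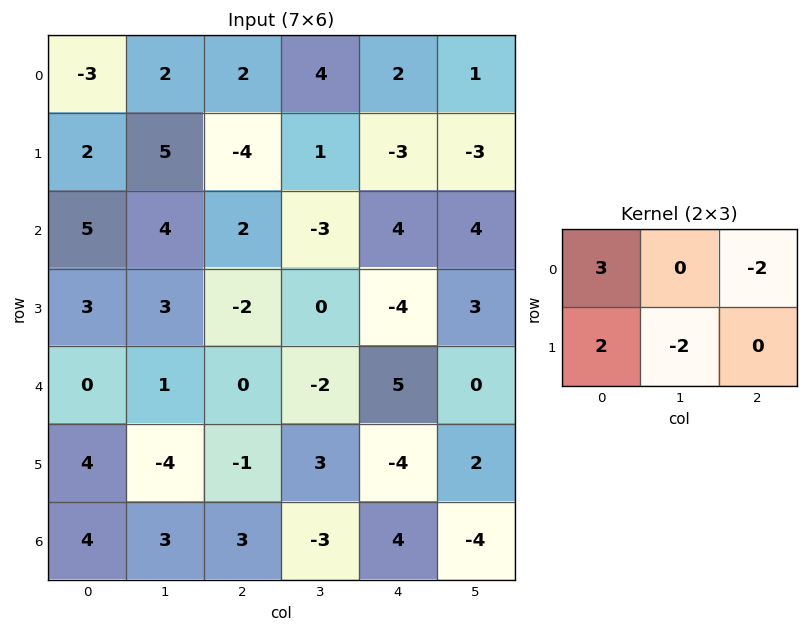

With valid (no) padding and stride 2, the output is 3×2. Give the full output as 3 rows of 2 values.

Output[0,0]: The receptive field on the input at this output position is [-3 2 2 / 2 5 -4]. Elementwise product with the kernel and sum: -3·3 + 2·-2 + 2·2 + 5·-2.

-19 -8
11 -6
16 -18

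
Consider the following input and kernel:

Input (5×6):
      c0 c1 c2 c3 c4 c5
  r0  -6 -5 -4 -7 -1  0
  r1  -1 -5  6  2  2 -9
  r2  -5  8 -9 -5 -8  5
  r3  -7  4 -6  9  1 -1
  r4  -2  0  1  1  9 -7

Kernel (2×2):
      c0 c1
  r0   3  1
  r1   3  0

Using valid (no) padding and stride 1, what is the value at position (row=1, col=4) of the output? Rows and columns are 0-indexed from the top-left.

The receptive field on the input at this output position is [2 -9 / -8 5]. Elementwise product with the kernel and sum: 2·3 + -9·1 + -8·3.

-27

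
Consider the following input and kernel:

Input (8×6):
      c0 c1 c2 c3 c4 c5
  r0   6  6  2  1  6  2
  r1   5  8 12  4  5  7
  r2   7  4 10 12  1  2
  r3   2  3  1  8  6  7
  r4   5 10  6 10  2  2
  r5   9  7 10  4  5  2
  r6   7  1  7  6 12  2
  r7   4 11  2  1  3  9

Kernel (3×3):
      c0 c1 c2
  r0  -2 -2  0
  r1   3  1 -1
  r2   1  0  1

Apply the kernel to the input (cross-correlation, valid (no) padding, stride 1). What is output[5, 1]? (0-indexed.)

The receptive field on the input at this output position is [7 10 4 / 1 7 6 / 11 2 1]. Elementwise product with the kernel and sum: 7·-2 + 10·-2 + 1·3 + 7·1 + 6·-1 + 11·1 + 1·1.

-18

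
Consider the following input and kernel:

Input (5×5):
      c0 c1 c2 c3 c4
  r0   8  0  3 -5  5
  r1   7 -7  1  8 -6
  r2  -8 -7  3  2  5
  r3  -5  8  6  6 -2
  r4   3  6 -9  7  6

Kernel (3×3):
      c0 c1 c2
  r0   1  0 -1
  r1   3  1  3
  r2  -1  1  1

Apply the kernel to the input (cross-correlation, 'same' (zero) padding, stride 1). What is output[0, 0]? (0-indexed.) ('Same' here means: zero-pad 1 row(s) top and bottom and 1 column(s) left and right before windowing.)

8

The receptive field on the zero-padded input at this output position is [0 0 0 / 0 8 0 / 0 7 -7]. Elementwise product with the kernel and sum: 0·1 + 0·-1 + 0·3 + 8·1 + 0·3 + 0·-1 + 7·1 + -7·1.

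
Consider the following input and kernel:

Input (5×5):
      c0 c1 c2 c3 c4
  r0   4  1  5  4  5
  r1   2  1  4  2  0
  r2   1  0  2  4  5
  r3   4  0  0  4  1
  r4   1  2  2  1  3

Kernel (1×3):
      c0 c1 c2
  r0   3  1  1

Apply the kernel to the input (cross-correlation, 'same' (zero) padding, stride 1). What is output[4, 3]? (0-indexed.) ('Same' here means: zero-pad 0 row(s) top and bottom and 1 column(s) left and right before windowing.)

The receptive field on the zero-padded input at this output position is [2 1 3]. Elementwise product with the kernel and sum: 2·3 + 1·1 + 3·1.

10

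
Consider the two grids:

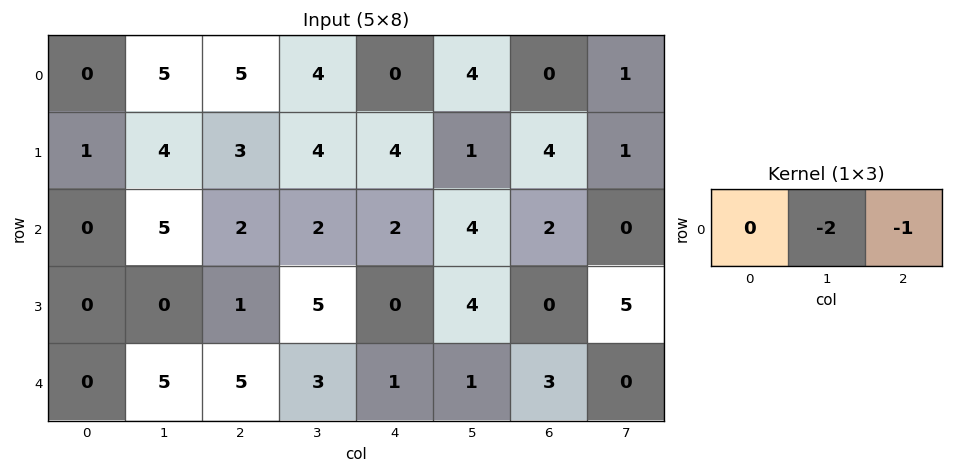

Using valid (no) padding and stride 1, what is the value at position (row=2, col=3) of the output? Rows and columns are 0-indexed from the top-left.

The receptive field on the input at this output position is [2 2 4]. Elementwise product with the kernel and sum: 2·-2 + 4·-1.

-8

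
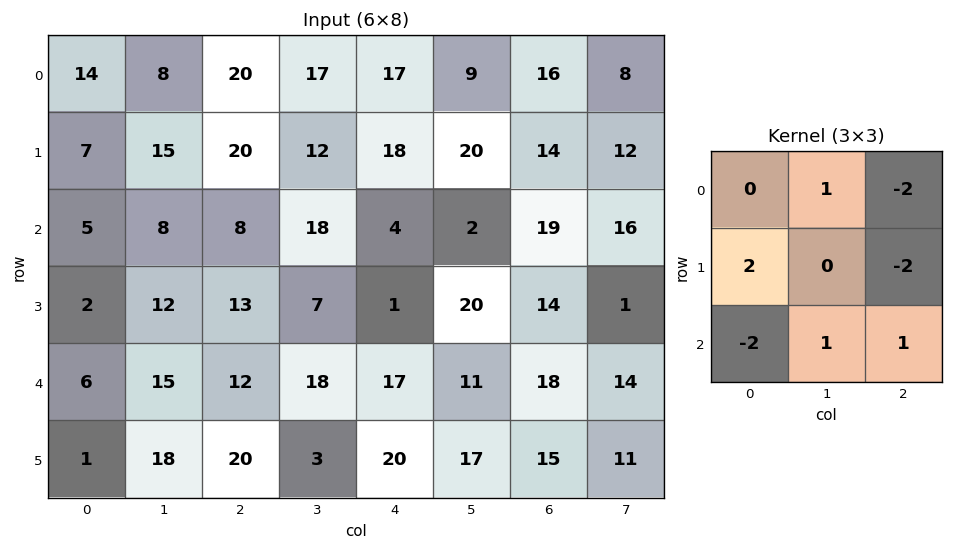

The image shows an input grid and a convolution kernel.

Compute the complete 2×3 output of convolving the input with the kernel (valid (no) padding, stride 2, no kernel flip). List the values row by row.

Output[0,0]: The receptive field on the input at this output position is [14 8 20 / 7 15 20 / 5 8 8]. Elementwise product with the kernel and sum: 8·1 + 20·-2 + 7·2 + 20·-2 + 5·-2 + 8·1 + 8·1.
Output[0,1]: The receptive field on the input at this output position is [20 17 17 / 20 12 18 / 8 18 4]. Elementwise product with the kernel and sum: 17·1 + 17·-2 + 20·2 + 18·-2 + 8·-2 + 18·1 + 4·1.

-52 -7 -2
-15 45 -67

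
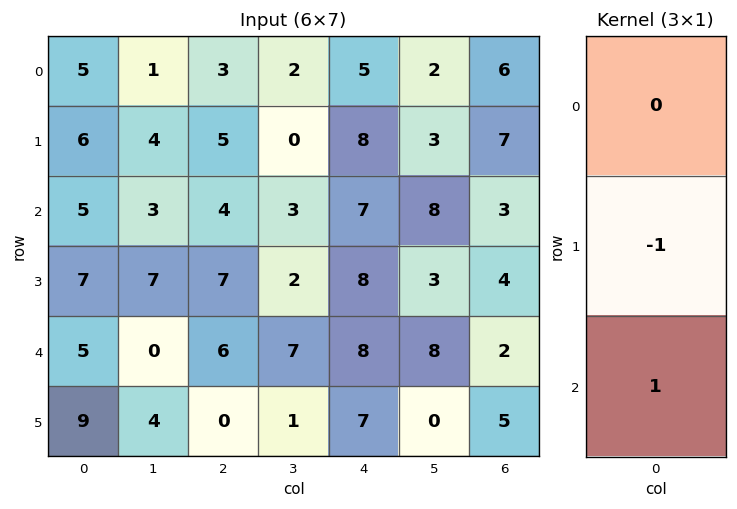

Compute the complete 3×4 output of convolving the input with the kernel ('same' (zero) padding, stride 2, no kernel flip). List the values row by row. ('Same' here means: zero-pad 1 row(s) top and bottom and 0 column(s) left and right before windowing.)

Output[0,0]: The receptive field on the zero-padded input at this output position is [0 / 5 / 6]. Elementwise product with the kernel and sum: 5·-1 + 6·1.

1 2 3 1
2 3 1 1
4 -6 -1 3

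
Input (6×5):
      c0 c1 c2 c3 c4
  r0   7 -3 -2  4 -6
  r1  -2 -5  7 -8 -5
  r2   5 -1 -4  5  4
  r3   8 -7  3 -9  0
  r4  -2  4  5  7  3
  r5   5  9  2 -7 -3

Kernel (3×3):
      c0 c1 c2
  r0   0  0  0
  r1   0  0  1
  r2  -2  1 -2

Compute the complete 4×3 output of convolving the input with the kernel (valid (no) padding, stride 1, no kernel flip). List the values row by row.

4 -20 0
-33 40 -11
1 -26 -9
0 5 -2

Output[0,0]: The receptive field on the input at this output position is [7 -3 -2 / -2 -5 7 / 5 -1 -4]. Elementwise product with the kernel and sum: 7·1 + 5·-2 + -1·1 + -4·-2.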